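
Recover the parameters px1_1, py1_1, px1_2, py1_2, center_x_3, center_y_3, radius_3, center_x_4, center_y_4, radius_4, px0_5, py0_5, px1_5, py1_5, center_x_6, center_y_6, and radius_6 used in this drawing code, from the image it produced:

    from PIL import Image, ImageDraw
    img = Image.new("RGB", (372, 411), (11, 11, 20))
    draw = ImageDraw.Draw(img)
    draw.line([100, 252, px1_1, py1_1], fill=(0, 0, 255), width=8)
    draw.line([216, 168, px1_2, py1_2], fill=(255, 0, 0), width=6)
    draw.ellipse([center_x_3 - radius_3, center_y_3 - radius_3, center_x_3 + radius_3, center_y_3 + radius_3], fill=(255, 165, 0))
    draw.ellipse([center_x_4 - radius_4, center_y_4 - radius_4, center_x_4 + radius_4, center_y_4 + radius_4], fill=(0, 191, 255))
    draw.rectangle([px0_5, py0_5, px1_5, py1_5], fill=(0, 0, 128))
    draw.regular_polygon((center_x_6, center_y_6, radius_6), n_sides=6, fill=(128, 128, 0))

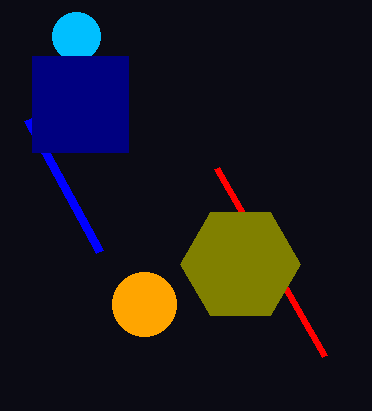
px1_1 = 28
py1_1 = 120
px1_2 = 324
py1_2 = 356
center_x_3 = 144
center_y_3 = 304
radius_3 = 32
center_x_4 = 76
center_y_4 = 36
radius_4 = 24
px0_5 = 32
py0_5 = 56
px1_5 = 128
py1_5 = 152
center_x_6 = 240
center_y_6 = 264
radius_6 = 60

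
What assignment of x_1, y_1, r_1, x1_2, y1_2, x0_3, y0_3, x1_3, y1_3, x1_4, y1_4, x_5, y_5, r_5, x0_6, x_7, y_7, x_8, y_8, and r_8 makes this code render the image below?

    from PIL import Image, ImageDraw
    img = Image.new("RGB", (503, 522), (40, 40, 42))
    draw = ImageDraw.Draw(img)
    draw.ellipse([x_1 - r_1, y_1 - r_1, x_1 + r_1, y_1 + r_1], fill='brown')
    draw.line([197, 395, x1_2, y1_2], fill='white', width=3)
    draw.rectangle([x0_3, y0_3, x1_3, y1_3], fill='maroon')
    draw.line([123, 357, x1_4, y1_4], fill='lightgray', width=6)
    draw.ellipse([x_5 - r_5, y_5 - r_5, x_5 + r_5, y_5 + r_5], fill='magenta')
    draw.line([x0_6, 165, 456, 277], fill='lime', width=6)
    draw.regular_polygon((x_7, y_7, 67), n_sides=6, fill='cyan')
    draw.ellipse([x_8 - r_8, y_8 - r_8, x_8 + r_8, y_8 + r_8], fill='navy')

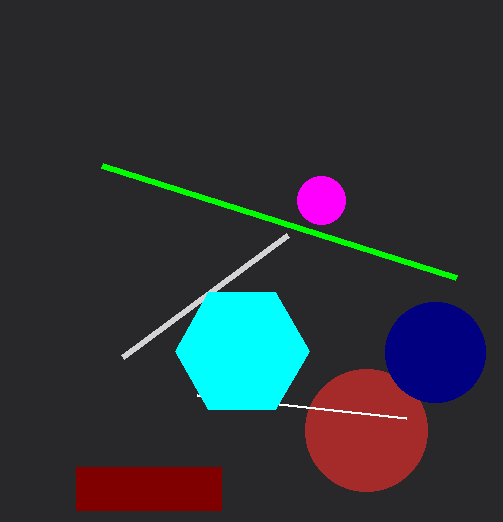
x_1 = 366; y_1 = 430; r_1 = 61; x1_2 = 406; y1_2 = 418; x0_3 = 76; y0_3 = 467; x1_3 = 221; y1_3 = 510; x1_4 = 288; y1_4 = 235; x_5 = 321; y_5 = 200; r_5 = 24; x0_6 = 102; x_7 = 242; y_7 = 351; x_8 = 435; y_8 = 352; r_8 = 50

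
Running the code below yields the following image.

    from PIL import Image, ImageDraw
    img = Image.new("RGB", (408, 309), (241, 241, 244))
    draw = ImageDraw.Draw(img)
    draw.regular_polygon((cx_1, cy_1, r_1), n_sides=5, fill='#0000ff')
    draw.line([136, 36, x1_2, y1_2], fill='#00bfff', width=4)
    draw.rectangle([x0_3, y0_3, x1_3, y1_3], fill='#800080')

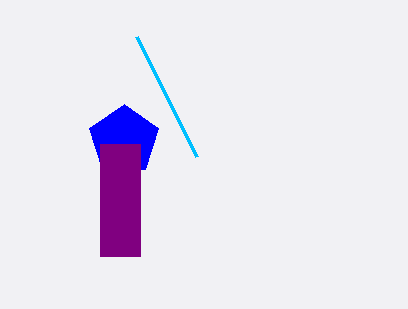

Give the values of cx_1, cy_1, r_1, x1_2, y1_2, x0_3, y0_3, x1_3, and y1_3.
cx_1 = 124, cy_1 = 140, r_1 = 36, x1_2 = 196, y1_2 = 156, x0_3 = 100, y0_3 = 144, x1_3 = 140, y1_3 = 256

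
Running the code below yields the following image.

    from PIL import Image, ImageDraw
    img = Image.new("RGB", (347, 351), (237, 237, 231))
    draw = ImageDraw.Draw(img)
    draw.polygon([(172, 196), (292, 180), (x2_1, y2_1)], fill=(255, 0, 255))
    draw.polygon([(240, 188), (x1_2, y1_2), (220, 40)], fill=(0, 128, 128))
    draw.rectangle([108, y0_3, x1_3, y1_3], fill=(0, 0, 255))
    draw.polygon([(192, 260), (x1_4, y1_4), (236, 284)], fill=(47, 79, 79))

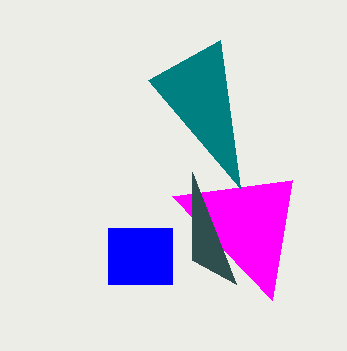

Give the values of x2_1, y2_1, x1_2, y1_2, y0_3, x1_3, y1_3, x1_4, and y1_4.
x2_1 = 272
y2_1 = 300
x1_2 = 148
y1_2 = 80
y0_3 = 228
x1_3 = 172
y1_3 = 284
x1_4 = 192
y1_4 = 172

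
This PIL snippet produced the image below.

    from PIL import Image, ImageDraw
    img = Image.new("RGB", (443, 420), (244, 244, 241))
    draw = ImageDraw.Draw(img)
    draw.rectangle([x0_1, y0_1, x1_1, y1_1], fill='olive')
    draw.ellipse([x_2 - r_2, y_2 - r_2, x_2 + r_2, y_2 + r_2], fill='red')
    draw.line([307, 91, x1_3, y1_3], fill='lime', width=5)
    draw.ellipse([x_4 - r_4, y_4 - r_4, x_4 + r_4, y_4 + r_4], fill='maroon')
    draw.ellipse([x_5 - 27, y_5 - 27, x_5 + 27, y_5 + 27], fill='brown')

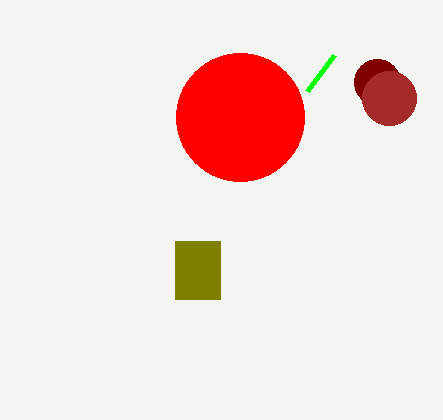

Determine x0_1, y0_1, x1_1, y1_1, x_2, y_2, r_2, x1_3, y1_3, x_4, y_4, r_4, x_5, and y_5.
x0_1 = 175
y0_1 = 241
x1_1 = 220
y1_1 = 299
x_2 = 240
y_2 = 117
r_2 = 64
x1_3 = 334
y1_3 = 55
x_4 = 377
y_4 = 82
r_4 = 23
x_5 = 389
y_5 = 98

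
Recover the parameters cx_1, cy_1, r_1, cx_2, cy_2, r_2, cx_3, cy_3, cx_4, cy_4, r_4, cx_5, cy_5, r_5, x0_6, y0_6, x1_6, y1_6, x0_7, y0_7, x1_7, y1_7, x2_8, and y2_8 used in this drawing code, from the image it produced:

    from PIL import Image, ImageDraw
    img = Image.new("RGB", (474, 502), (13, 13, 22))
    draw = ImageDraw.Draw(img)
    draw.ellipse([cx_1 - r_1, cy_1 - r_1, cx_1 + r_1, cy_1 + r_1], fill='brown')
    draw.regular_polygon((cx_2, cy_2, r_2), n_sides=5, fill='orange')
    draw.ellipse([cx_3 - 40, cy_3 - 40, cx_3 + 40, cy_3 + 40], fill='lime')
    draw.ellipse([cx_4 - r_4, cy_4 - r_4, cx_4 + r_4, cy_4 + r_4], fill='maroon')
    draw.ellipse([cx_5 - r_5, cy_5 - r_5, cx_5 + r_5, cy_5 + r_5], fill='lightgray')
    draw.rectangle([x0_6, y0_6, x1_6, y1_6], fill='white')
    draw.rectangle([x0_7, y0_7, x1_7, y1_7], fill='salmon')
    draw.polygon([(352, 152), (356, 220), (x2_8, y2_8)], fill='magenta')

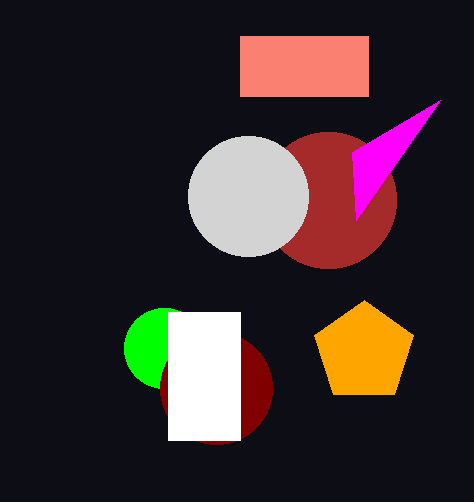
cx_1 = 328
cy_1 = 200
r_1 = 68
cx_2 = 364
cy_2 = 352
r_2 = 52
cx_3 = 164
cy_3 = 348
cx_4 = 216
cy_4 = 388
r_4 = 56
cx_5 = 248
cy_5 = 196
r_5 = 60
x0_6 = 168
y0_6 = 312
x1_6 = 240
y1_6 = 440
x0_7 = 240
y0_7 = 36
x1_7 = 368
y1_7 = 96
x2_8 = 440
y2_8 = 100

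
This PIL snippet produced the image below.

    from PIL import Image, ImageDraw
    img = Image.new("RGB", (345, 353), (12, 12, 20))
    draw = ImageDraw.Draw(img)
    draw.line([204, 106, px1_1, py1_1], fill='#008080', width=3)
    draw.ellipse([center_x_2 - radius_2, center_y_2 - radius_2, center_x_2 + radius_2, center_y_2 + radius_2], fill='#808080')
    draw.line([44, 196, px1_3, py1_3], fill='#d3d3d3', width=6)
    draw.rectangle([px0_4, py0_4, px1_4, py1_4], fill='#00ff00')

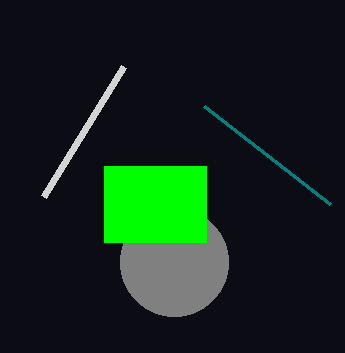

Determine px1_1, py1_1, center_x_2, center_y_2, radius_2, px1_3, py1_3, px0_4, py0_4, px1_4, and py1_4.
px1_1 = 330
py1_1 = 204
center_x_2 = 174
center_y_2 = 262
radius_2 = 54
px1_3 = 124
py1_3 = 66
px0_4 = 104
py0_4 = 166
px1_4 = 206
py1_4 = 242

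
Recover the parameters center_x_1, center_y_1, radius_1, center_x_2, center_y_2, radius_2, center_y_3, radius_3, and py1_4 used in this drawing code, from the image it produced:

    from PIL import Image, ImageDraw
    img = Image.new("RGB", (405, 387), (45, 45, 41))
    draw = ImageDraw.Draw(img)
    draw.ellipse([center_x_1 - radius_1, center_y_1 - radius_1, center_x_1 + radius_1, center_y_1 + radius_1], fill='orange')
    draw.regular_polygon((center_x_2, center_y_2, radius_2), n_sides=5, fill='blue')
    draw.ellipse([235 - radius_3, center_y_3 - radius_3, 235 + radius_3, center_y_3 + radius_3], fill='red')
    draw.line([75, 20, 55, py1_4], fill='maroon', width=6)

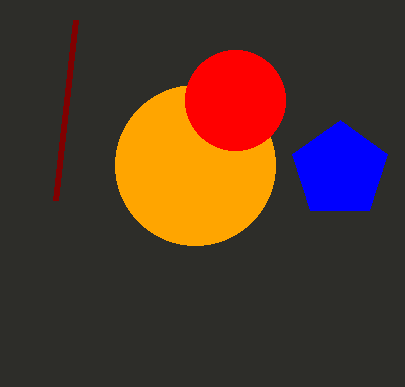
center_x_1 = 195, center_y_1 = 165, radius_1 = 80, center_x_2 = 340, center_y_2 = 170, radius_2 = 50, center_y_3 = 100, radius_3 = 50, py1_4 = 200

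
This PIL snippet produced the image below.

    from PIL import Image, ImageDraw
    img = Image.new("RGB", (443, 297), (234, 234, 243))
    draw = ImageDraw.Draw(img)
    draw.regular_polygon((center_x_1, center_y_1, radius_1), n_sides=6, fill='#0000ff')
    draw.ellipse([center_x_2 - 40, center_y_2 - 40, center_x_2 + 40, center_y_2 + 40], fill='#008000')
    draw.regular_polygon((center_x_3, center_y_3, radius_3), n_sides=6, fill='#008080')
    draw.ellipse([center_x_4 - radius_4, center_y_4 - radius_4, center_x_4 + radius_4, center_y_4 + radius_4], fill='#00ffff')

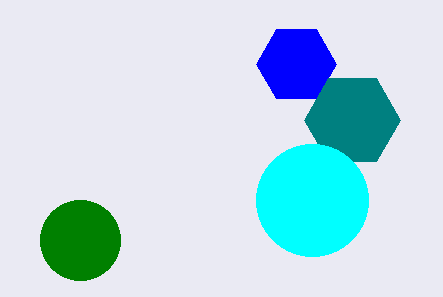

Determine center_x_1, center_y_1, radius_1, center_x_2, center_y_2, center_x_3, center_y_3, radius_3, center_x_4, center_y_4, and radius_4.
center_x_1 = 296; center_y_1 = 64; radius_1 = 40; center_x_2 = 80; center_y_2 = 240; center_x_3 = 352; center_y_3 = 120; radius_3 = 48; center_x_4 = 312; center_y_4 = 200; radius_4 = 56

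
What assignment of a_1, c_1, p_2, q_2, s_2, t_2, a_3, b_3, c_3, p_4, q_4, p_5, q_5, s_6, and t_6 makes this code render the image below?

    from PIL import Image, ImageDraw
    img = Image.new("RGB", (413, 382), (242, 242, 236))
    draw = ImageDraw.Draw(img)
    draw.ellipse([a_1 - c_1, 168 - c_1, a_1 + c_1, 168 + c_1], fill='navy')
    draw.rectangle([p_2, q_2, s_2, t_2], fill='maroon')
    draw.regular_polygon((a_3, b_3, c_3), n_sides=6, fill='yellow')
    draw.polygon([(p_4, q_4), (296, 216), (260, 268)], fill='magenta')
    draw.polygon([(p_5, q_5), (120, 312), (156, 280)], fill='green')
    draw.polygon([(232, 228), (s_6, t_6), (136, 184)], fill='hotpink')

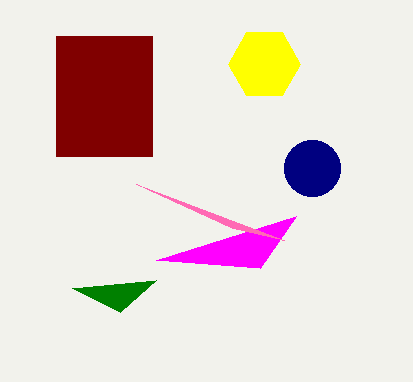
a_1 = 312; c_1 = 28; p_2 = 56; q_2 = 36; s_2 = 152; t_2 = 156; a_3 = 264; b_3 = 64; c_3 = 36; p_4 = 156; q_4 = 260; p_5 = 72; q_5 = 288; s_6 = 284; t_6 = 240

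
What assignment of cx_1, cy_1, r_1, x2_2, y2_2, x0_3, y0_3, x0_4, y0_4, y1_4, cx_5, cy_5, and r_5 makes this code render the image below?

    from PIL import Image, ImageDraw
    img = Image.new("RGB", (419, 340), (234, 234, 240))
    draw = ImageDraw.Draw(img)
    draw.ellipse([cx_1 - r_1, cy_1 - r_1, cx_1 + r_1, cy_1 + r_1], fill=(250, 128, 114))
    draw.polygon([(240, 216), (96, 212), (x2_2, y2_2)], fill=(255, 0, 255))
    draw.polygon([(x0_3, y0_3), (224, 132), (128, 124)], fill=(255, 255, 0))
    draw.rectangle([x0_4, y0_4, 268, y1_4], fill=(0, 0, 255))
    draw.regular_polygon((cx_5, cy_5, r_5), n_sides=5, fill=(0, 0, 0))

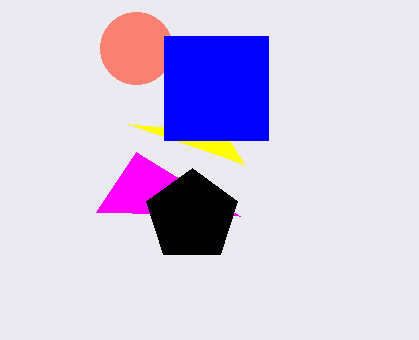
cx_1 = 136, cy_1 = 48, r_1 = 36, x2_2 = 136, y2_2 = 152, x0_3 = 244, y0_3 = 164, x0_4 = 164, y0_4 = 36, y1_4 = 140, cx_5 = 192, cy_5 = 216, r_5 = 48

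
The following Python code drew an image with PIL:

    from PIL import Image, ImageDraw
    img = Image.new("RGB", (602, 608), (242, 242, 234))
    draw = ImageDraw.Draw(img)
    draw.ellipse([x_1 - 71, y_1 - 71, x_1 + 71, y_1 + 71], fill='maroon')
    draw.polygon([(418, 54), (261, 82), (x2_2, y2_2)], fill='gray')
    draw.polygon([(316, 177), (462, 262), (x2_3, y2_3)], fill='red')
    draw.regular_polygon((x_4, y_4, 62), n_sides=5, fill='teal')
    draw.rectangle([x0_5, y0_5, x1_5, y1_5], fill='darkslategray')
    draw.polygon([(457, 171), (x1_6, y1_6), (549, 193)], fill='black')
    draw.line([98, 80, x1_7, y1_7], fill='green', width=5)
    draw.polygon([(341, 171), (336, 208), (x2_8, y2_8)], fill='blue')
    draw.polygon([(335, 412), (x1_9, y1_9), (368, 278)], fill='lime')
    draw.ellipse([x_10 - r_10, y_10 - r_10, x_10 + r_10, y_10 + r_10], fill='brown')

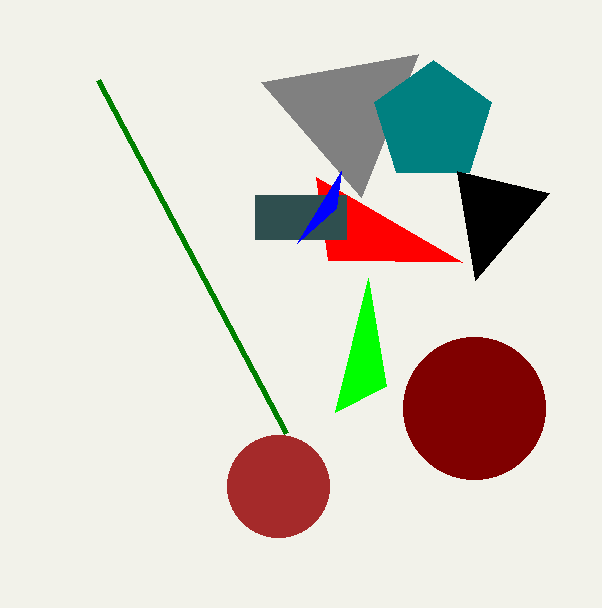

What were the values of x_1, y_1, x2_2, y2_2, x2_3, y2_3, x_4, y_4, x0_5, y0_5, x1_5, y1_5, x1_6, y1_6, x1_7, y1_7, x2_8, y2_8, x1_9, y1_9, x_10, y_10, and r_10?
x_1 = 474, y_1 = 408, x2_2 = 361, y2_2 = 197, x2_3 = 328, y2_3 = 260, x_4 = 433, y_4 = 122, x0_5 = 255, y0_5 = 195, x1_5 = 346, y1_5 = 239, x1_6 = 475, y1_6 = 280, x1_7 = 286, y1_7 = 433, x2_8 = 297, y2_8 = 243, x1_9 = 386, y1_9 = 386, x_10 = 278, y_10 = 486, r_10 = 51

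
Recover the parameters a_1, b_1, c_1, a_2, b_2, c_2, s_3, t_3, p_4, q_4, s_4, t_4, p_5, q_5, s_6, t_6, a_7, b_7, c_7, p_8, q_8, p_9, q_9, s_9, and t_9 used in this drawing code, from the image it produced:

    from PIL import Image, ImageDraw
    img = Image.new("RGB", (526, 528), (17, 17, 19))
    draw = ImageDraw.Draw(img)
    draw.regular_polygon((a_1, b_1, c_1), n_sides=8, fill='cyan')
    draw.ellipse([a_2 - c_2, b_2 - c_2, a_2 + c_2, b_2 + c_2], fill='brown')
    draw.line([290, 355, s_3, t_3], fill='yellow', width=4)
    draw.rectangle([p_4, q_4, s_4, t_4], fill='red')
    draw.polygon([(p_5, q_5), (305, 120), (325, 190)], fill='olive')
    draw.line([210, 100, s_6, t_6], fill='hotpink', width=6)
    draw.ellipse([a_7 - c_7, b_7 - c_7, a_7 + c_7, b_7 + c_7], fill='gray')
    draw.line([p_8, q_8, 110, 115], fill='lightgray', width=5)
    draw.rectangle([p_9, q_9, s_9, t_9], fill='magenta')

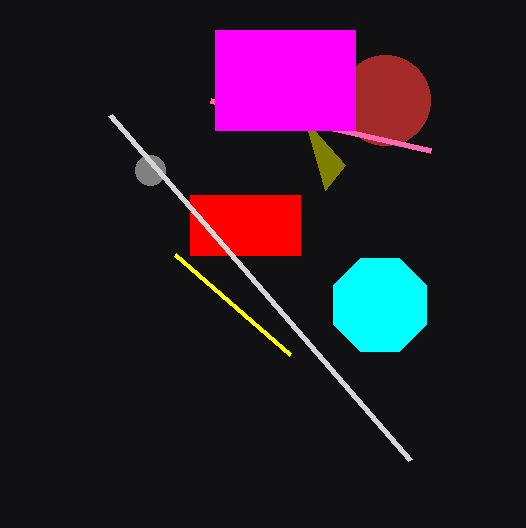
a_1 = 380; b_1 = 305; c_1 = 50; a_2 = 385; b_2 = 100; c_2 = 45; s_3 = 175; t_3 = 255; p_4 = 190; q_4 = 195; s_4 = 300; t_4 = 255; p_5 = 345; q_5 = 165; s_6 = 430; t_6 = 150; a_7 = 150; b_7 = 170; c_7 = 15; p_8 = 410; q_8 = 460; p_9 = 215; q_9 = 30; s_9 = 355; t_9 = 130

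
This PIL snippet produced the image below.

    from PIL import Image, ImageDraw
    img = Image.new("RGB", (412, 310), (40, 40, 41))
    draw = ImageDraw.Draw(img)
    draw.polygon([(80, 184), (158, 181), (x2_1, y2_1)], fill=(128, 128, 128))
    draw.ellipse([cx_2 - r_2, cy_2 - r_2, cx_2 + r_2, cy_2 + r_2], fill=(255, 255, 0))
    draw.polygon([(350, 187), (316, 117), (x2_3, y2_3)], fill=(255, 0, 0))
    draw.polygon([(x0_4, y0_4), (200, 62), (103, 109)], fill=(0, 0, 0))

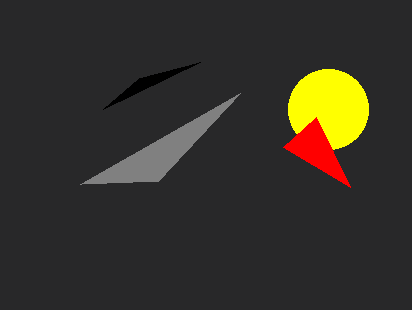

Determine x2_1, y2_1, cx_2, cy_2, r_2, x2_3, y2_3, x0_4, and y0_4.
x2_1 = 240
y2_1 = 93
cx_2 = 328
cy_2 = 109
r_2 = 40
x2_3 = 283
y2_3 = 147
x0_4 = 139
y0_4 = 78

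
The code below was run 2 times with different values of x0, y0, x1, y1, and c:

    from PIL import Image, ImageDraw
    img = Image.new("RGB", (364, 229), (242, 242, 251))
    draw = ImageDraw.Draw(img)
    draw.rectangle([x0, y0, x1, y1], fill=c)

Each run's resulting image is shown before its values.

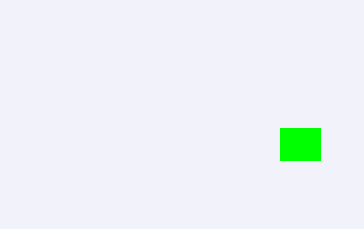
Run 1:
x0 = 280; y0 = 128; x1 = 320; y1 = 160; c = 'lime'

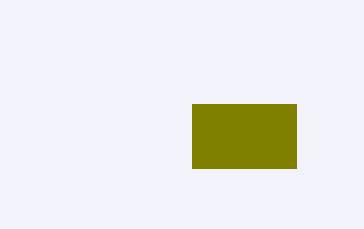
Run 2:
x0 = 192, y0 = 104, x1 = 296, y1 = 168, c = 'olive'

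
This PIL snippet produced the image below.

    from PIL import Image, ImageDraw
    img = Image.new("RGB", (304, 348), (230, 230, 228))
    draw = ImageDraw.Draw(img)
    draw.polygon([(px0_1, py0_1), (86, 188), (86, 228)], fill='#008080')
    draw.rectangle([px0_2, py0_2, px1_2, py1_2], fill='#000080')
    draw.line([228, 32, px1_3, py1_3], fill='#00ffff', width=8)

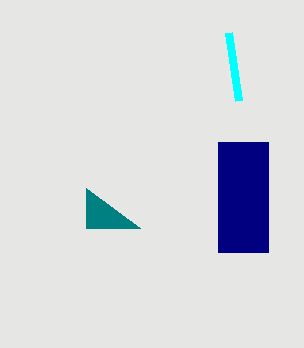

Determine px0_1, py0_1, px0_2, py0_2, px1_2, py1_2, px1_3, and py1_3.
px0_1 = 140
py0_1 = 228
px0_2 = 218
py0_2 = 142
px1_2 = 268
py1_2 = 252
px1_3 = 238
py1_3 = 100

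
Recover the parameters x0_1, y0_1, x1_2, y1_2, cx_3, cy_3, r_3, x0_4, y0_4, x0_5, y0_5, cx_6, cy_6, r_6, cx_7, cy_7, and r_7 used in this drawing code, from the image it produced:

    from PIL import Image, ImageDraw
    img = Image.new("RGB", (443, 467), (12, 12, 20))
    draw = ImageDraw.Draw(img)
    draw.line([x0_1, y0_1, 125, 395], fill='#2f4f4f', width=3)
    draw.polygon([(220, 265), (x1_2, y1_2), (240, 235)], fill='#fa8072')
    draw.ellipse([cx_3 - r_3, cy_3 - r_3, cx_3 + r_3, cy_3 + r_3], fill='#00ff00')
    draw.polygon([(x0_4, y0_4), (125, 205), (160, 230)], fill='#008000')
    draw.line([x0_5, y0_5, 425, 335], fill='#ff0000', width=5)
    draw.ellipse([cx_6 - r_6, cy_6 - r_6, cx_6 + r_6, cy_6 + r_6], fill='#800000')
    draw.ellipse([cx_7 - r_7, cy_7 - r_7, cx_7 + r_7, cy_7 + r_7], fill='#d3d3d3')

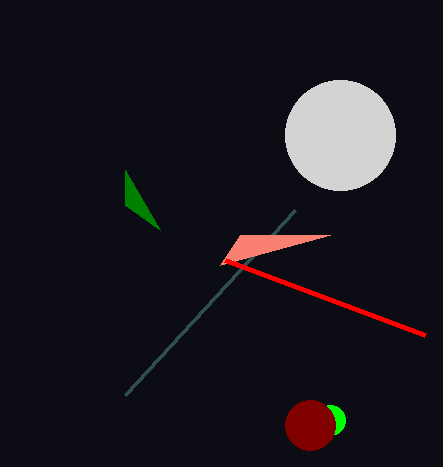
x0_1 = 295, y0_1 = 210, x1_2 = 330, y1_2 = 235, cx_3 = 330, cy_3 = 420, r_3 = 15, x0_4 = 125, y0_4 = 170, x0_5 = 225, y0_5 = 260, cx_6 = 310, cy_6 = 425, r_6 = 25, cx_7 = 340, cy_7 = 135, r_7 = 55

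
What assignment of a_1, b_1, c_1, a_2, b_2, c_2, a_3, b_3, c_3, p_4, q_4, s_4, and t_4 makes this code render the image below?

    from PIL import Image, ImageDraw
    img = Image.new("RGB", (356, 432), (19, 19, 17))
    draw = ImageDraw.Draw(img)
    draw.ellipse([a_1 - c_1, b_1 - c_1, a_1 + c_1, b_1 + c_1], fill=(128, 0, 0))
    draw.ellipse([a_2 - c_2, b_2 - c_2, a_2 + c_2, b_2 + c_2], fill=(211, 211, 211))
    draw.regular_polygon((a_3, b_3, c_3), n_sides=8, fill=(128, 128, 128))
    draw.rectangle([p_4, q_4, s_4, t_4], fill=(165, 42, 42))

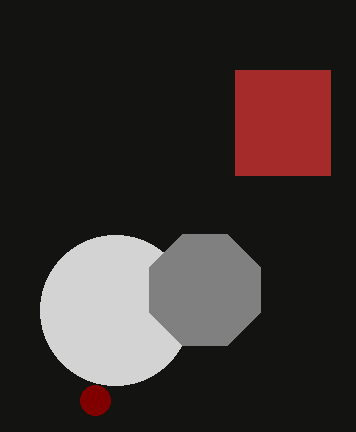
a_1 = 95
b_1 = 400
c_1 = 15
a_2 = 115
b_2 = 310
c_2 = 75
a_3 = 205
b_3 = 290
c_3 = 60
p_4 = 235
q_4 = 70
s_4 = 330
t_4 = 175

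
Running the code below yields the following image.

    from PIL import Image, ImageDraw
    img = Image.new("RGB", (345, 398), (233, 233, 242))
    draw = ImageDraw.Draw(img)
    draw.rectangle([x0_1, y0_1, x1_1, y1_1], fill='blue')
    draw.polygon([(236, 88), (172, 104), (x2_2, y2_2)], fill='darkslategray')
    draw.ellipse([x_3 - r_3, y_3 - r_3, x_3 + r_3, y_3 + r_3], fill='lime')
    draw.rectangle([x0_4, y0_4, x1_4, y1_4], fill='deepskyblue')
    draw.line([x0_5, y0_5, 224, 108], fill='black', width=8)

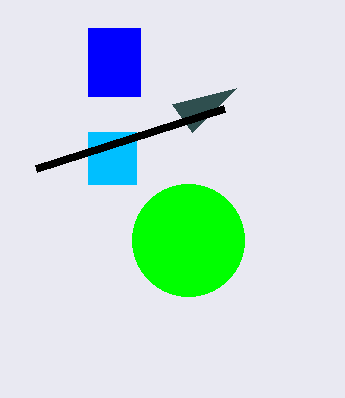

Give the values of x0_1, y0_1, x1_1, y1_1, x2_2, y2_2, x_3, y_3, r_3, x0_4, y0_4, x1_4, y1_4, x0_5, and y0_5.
x0_1 = 88, y0_1 = 28, x1_1 = 140, y1_1 = 96, x2_2 = 192, y2_2 = 132, x_3 = 188, y_3 = 240, r_3 = 56, x0_4 = 88, y0_4 = 132, x1_4 = 136, y1_4 = 184, x0_5 = 36, y0_5 = 168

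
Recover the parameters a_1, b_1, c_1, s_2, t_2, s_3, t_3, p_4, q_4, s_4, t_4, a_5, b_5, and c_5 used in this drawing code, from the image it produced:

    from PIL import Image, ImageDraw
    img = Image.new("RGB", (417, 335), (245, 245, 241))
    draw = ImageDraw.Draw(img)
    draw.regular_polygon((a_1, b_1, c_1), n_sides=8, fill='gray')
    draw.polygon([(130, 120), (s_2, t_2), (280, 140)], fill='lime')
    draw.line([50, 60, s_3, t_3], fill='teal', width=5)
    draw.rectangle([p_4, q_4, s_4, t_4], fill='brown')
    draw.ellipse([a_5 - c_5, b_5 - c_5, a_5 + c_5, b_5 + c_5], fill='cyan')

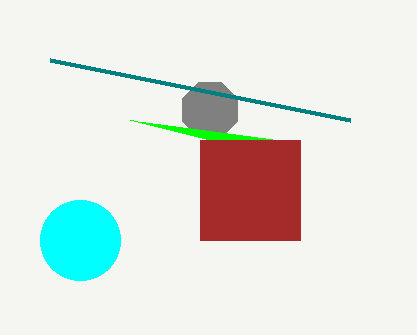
a_1 = 210, b_1 = 110, c_1 = 30, s_2 = 210, t_2 = 140, s_3 = 350, t_3 = 120, p_4 = 200, q_4 = 140, s_4 = 300, t_4 = 240, a_5 = 80, b_5 = 240, c_5 = 40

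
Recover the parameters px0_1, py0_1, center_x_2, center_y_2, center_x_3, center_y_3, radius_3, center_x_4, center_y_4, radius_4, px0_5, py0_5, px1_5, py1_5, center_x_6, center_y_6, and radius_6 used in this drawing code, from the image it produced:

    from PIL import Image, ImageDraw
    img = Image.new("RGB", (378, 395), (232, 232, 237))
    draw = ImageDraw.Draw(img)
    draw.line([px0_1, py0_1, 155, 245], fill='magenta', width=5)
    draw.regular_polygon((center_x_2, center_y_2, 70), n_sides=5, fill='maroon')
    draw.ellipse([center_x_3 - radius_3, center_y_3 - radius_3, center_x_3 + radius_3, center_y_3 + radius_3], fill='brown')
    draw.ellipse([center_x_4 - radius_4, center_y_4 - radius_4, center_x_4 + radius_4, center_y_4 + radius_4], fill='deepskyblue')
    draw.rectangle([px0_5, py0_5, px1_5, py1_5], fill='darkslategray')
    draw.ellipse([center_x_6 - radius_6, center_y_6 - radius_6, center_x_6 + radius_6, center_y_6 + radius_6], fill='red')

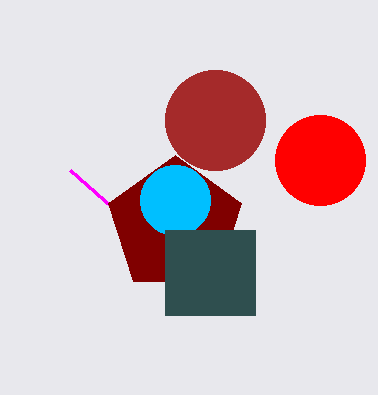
px0_1 = 70, py0_1 = 170, center_x_2 = 175, center_y_2 = 225, center_x_3 = 215, center_y_3 = 120, radius_3 = 50, center_x_4 = 175, center_y_4 = 200, radius_4 = 35, px0_5 = 165, py0_5 = 230, px1_5 = 255, py1_5 = 315, center_x_6 = 320, center_y_6 = 160, radius_6 = 45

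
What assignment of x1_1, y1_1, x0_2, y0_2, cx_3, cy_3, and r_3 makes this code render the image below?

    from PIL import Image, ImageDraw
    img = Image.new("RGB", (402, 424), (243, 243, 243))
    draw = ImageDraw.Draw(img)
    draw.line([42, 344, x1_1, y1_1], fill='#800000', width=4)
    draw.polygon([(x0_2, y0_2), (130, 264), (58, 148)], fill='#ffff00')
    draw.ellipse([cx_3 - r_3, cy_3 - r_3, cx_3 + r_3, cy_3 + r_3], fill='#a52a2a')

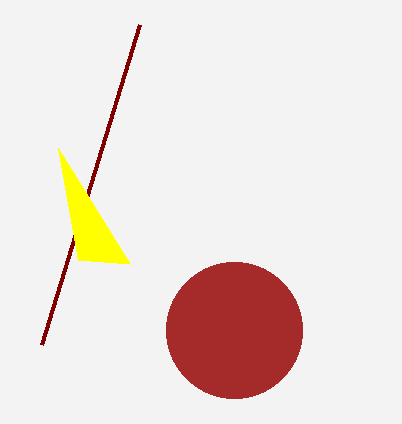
x1_1 = 140; y1_1 = 24; x0_2 = 78; y0_2 = 260; cx_3 = 234; cy_3 = 330; r_3 = 68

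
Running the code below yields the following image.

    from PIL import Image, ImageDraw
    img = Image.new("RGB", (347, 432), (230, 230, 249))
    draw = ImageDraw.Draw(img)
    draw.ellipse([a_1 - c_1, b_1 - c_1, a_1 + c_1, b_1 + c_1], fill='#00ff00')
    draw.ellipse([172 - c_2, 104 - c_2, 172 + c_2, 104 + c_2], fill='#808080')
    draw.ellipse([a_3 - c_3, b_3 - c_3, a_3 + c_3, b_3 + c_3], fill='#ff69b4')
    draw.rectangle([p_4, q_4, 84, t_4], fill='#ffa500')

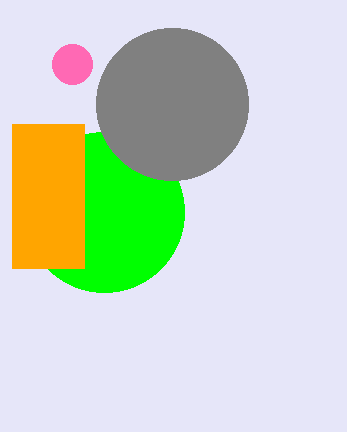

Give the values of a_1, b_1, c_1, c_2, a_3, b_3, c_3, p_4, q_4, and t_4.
a_1 = 104
b_1 = 212
c_1 = 80
c_2 = 76
a_3 = 72
b_3 = 64
c_3 = 20
p_4 = 12
q_4 = 124
t_4 = 268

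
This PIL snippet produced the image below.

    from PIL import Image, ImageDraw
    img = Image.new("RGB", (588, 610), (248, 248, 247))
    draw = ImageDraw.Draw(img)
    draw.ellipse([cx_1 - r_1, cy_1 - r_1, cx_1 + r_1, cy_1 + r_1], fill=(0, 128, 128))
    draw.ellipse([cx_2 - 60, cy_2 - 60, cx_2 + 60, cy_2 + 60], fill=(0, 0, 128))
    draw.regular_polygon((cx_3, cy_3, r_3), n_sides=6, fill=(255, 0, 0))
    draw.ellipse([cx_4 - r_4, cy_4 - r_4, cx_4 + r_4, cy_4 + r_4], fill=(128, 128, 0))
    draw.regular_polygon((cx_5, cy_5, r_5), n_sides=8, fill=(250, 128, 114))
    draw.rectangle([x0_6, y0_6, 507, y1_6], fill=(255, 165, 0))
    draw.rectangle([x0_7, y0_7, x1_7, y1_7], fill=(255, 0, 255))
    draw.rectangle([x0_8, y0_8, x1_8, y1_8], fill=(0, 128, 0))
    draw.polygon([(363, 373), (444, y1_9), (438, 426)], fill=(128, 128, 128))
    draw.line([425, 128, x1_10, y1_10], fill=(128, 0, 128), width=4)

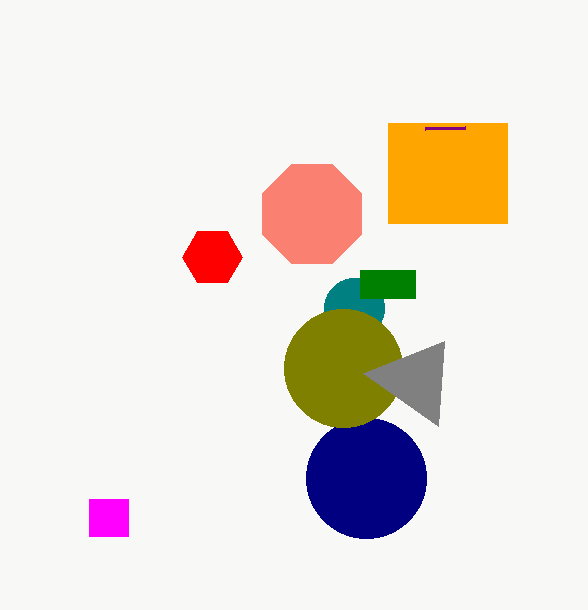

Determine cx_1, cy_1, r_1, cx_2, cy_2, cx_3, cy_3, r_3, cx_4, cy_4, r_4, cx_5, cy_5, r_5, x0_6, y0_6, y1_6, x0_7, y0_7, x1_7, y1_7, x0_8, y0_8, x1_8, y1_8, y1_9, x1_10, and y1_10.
cx_1 = 354
cy_1 = 308
r_1 = 30
cx_2 = 366
cy_2 = 478
cx_3 = 212
cy_3 = 257
r_3 = 30
cx_4 = 343
cy_4 = 368
r_4 = 59
cx_5 = 312
cy_5 = 214
r_5 = 54
x0_6 = 388
y0_6 = 123
y1_6 = 223
x0_7 = 89
y0_7 = 499
x1_7 = 128
y1_7 = 536
x0_8 = 360
y0_8 = 270
x1_8 = 415
y1_8 = 298
y1_9 = 341
x1_10 = 465
y1_10 = 127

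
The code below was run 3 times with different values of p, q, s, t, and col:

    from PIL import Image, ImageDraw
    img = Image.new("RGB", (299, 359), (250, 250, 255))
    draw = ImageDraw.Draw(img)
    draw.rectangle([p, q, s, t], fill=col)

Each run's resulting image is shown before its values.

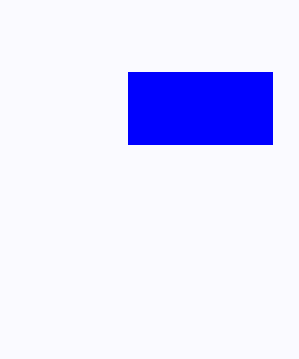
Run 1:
p = 128
q = 72
s = 272
t = 144
col = 'blue'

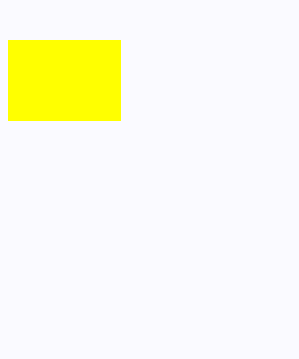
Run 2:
p = 8, q = 40, s = 120, t = 120, col = 'yellow'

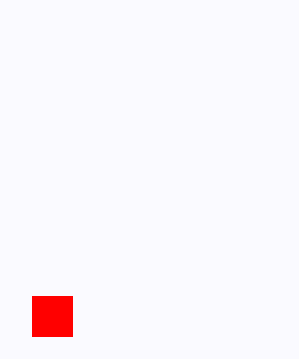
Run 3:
p = 32; q = 296; s = 72; t = 336; col = 'red'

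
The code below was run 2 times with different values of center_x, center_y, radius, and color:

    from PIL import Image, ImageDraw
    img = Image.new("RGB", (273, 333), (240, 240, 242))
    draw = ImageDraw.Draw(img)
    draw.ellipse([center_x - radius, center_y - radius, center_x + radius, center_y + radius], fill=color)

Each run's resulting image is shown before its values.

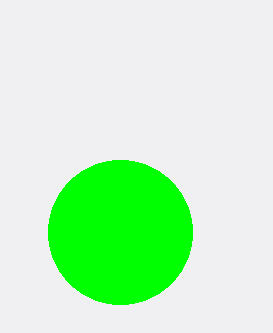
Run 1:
center_x = 120
center_y = 232
radius = 72
color = 'lime'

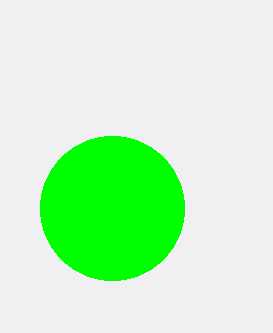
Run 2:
center_x = 112
center_y = 208
radius = 72
color = 'lime'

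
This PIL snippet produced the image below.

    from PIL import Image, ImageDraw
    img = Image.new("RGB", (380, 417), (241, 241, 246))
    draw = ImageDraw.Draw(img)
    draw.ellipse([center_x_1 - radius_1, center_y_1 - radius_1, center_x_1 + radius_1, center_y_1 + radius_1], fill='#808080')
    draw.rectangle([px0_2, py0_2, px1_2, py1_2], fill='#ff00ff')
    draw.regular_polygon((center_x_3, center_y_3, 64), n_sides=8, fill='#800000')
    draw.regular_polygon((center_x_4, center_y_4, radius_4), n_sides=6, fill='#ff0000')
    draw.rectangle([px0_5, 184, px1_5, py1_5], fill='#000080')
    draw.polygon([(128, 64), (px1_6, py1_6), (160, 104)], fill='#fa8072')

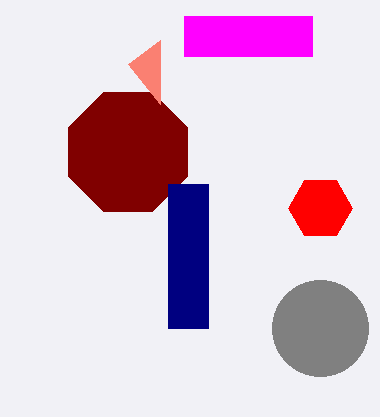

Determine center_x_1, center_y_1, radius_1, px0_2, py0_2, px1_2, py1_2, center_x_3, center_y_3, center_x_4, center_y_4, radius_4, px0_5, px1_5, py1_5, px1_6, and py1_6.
center_x_1 = 320; center_y_1 = 328; radius_1 = 48; px0_2 = 184; py0_2 = 16; px1_2 = 312; py1_2 = 56; center_x_3 = 128; center_y_3 = 152; center_x_4 = 320; center_y_4 = 208; radius_4 = 32; px0_5 = 168; px1_5 = 208; py1_5 = 328; px1_6 = 160; py1_6 = 40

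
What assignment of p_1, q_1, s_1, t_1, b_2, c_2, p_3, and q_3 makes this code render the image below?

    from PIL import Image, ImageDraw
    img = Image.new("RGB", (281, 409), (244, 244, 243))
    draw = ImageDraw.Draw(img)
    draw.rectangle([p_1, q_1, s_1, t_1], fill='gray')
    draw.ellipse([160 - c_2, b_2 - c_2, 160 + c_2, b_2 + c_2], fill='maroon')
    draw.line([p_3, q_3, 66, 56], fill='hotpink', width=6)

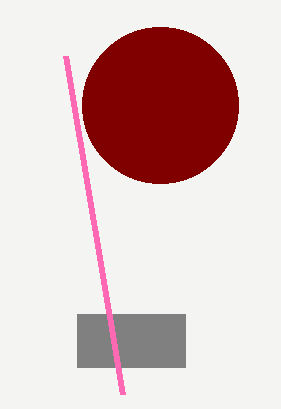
p_1 = 77, q_1 = 314, s_1 = 185, t_1 = 367, b_2 = 105, c_2 = 78, p_3 = 123, q_3 = 394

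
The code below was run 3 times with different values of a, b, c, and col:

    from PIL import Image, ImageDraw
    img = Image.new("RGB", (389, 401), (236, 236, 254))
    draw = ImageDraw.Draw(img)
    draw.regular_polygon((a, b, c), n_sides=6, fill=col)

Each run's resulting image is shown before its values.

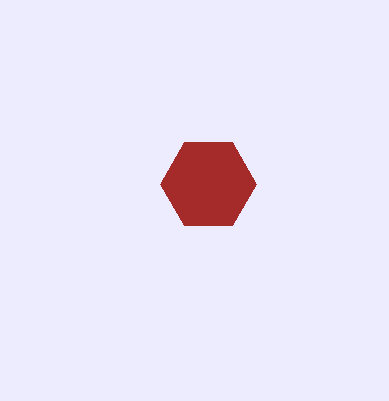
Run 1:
a = 208; b = 184; c = 48; col = 'brown'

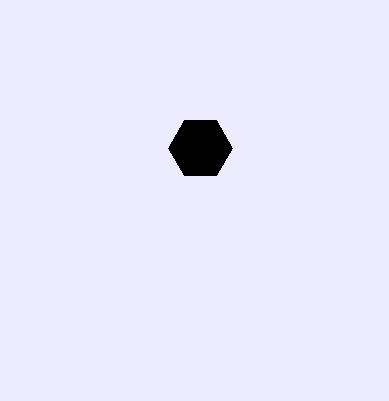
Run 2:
a = 200
b = 148
c = 32
col = 'black'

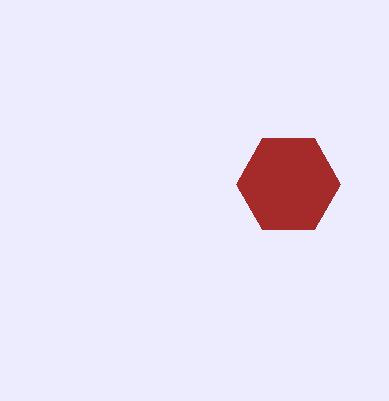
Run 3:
a = 288
b = 184
c = 52
col = 'brown'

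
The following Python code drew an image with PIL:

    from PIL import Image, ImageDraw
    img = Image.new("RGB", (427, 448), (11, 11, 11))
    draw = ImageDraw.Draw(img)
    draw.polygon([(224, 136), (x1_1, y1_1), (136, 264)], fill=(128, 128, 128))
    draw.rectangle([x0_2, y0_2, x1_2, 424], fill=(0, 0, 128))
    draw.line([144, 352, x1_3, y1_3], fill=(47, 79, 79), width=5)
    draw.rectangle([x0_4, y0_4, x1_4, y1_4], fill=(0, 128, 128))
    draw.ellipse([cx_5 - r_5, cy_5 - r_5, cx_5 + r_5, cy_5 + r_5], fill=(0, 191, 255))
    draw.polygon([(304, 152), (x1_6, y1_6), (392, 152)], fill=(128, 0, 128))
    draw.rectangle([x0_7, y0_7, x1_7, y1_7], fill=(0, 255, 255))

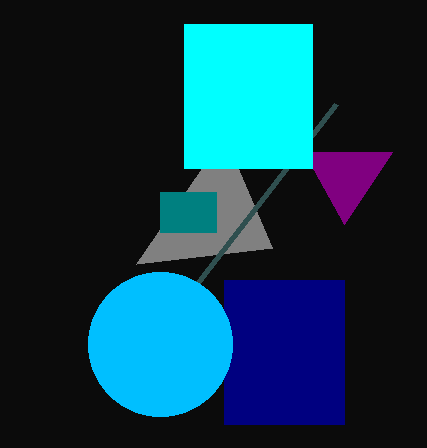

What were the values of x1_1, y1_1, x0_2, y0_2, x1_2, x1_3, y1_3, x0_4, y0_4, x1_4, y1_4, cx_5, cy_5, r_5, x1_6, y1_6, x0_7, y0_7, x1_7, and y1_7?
x1_1 = 272, y1_1 = 248, x0_2 = 224, y0_2 = 280, x1_2 = 344, x1_3 = 336, y1_3 = 104, x0_4 = 160, y0_4 = 192, x1_4 = 216, y1_4 = 232, cx_5 = 160, cy_5 = 344, r_5 = 72, x1_6 = 344, y1_6 = 224, x0_7 = 184, y0_7 = 24, x1_7 = 312, y1_7 = 168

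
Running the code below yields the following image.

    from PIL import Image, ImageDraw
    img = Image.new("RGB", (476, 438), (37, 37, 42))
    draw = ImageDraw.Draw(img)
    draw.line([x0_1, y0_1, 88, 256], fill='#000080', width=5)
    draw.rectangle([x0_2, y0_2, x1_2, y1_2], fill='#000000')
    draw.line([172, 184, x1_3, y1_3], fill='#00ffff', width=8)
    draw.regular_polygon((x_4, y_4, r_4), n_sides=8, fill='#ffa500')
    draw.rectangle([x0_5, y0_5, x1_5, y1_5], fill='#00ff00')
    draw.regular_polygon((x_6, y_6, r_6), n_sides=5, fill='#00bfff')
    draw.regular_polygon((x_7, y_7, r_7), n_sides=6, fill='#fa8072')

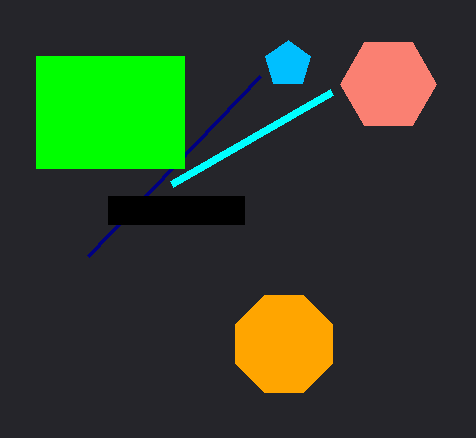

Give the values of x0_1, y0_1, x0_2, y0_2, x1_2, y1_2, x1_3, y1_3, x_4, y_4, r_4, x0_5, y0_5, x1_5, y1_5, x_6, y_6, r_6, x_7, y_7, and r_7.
x0_1 = 260, y0_1 = 76, x0_2 = 108, y0_2 = 196, x1_2 = 244, y1_2 = 224, x1_3 = 332, y1_3 = 92, x_4 = 284, y_4 = 344, r_4 = 52, x0_5 = 36, y0_5 = 56, x1_5 = 184, y1_5 = 168, x_6 = 288, y_6 = 64, r_6 = 24, x_7 = 388, y_7 = 84, r_7 = 48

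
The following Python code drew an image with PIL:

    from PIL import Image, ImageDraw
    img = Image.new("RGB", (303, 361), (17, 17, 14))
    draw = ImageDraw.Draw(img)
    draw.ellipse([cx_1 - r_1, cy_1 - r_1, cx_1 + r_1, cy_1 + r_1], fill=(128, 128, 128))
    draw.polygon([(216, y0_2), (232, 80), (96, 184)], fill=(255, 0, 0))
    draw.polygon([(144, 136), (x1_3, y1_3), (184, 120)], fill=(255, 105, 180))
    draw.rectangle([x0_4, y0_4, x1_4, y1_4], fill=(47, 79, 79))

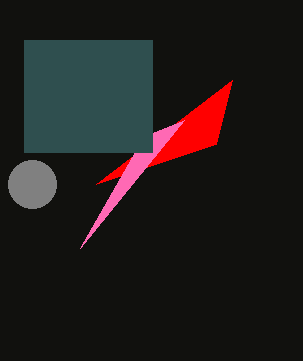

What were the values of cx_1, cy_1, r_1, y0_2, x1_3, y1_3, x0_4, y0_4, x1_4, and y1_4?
cx_1 = 32
cy_1 = 184
r_1 = 24
y0_2 = 144
x1_3 = 80
y1_3 = 248
x0_4 = 24
y0_4 = 40
x1_4 = 152
y1_4 = 152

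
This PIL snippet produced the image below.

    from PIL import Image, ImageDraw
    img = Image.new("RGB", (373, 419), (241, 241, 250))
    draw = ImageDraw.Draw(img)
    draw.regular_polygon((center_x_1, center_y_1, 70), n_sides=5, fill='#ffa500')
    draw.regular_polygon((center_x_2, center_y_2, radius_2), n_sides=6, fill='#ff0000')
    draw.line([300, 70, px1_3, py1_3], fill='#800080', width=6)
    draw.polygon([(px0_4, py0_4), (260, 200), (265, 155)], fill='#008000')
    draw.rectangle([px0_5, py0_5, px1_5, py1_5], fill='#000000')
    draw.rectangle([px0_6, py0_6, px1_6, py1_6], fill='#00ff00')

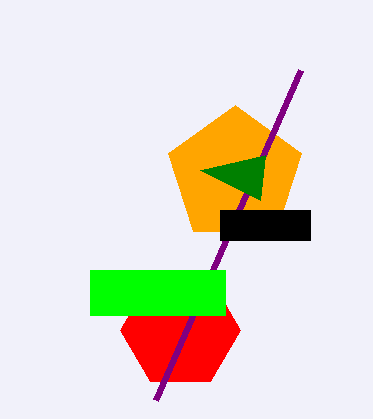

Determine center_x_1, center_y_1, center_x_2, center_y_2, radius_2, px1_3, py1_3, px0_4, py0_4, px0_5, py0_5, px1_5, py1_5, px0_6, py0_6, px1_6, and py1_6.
center_x_1 = 235, center_y_1 = 175, center_x_2 = 180, center_y_2 = 330, radius_2 = 60, px1_3 = 155, py1_3 = 400, px0_4 = 200, py0_4 = 170, px0_5 = 220, py0_5 = 210, px1_5 = 310, py1_5 = 240, px0_6 = 90, py0_6 = 270, px1_6 = 225, py1_6 = 315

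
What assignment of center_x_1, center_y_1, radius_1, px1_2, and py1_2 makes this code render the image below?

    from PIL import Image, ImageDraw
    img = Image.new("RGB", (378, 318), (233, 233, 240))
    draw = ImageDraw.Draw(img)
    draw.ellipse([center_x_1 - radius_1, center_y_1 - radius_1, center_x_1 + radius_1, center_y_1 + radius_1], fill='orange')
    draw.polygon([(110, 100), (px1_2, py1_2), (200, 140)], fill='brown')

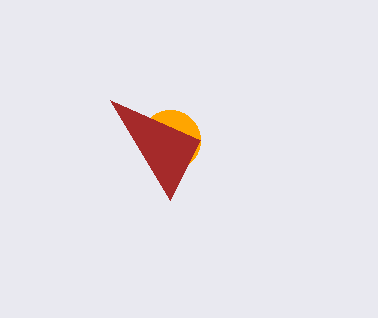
center_x_1 = 170; center_y_1 = 140; radius_1 = 30; px1_2 = 170; py1_2 = 200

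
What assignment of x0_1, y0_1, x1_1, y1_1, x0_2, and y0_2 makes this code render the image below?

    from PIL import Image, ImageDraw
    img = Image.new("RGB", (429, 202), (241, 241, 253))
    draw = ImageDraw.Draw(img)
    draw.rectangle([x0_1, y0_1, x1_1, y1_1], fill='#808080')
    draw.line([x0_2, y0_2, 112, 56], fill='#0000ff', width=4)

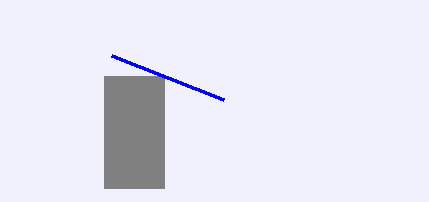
x0_1 = 104, y0_1 = 76, x1_1 = 164, y1_1 = 188, x0_2 = 224, y0_2 = 100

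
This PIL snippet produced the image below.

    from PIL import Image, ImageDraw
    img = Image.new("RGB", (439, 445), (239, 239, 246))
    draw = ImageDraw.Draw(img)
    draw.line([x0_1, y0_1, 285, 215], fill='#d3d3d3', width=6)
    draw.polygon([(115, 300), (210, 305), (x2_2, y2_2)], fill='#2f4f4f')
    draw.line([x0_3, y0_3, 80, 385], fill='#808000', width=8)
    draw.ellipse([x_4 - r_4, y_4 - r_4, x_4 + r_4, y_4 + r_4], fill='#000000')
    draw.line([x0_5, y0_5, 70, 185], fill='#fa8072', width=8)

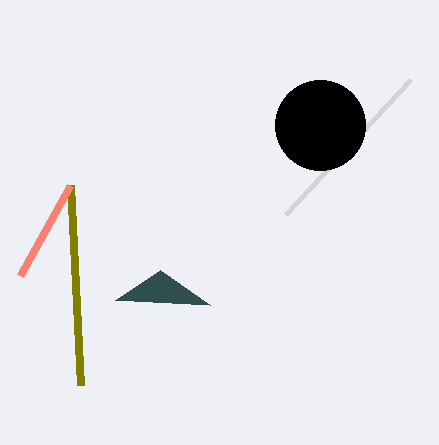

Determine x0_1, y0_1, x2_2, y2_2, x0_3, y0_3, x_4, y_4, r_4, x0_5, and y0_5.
x0_1 = 410
y0_1 = 80
x2_2 = 160
y2_2 = 270
x0_3 = 70
y0_3 = 185
x_4 = 320
y_4 = 125
r_4 = 45
x0_5 = 20
y0_5 = 275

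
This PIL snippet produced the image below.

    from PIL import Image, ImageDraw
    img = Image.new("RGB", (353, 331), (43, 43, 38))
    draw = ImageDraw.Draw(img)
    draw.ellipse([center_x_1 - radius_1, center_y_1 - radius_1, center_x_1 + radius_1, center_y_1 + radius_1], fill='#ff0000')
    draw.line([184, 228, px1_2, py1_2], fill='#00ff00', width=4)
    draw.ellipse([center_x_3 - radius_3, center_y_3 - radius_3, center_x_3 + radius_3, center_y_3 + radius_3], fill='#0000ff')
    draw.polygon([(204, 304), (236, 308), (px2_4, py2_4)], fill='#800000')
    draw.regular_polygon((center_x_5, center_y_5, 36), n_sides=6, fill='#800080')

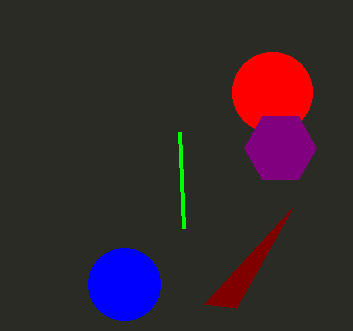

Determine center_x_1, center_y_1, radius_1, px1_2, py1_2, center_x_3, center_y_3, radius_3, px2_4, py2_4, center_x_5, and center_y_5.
center_x_1 = 272
center_y_1 = 92
radius_1 = 40
px1_2 = 180
py1_2 = 132
center_x_3 = 124
center_y_3 = 284
radius_3 = 36
px2_4 = 292
py2_4 = 208
center_x_5 = 280
center_y_5 = 148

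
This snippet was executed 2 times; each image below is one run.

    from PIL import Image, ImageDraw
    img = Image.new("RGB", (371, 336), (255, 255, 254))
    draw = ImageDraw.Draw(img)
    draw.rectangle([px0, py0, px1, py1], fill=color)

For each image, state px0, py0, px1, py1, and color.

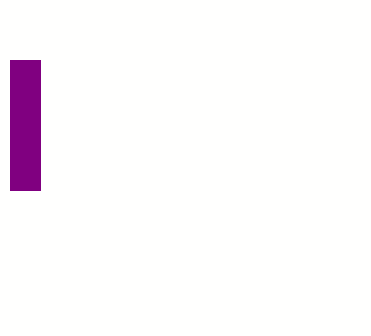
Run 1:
px0 = 10
py0 = 60
px1 = 40
py1 = 190
color = 'purple'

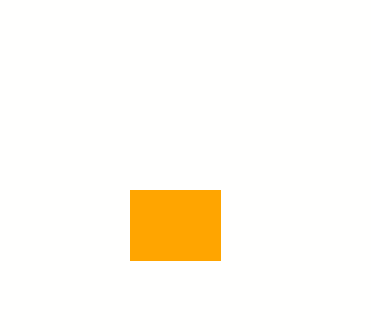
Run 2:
px0 = 130; py0 = 190; px1 = 220; py1 = 260; color = 'orange'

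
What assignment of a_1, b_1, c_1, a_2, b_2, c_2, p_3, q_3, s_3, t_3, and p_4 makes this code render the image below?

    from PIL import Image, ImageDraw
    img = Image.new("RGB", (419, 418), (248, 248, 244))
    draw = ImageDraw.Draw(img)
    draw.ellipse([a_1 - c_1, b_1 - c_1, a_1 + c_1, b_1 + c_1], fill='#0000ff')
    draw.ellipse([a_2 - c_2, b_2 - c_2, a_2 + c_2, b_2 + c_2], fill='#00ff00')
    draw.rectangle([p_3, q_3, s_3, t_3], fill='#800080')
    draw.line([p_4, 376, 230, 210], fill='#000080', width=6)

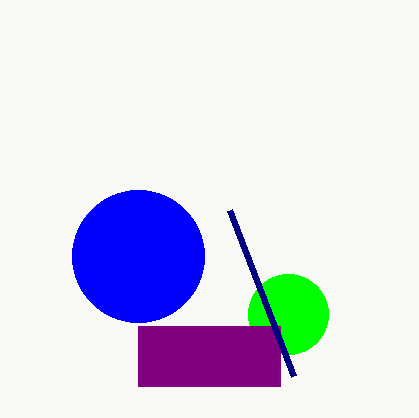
a_1 = 138, b_1 = 256, c_1 = 66, a_2 = 288, b_2 = 314, c_2 = 40, p_3 = 138, q_3 = 326, s_3 = 280, t_3 = 386, p_4 = 294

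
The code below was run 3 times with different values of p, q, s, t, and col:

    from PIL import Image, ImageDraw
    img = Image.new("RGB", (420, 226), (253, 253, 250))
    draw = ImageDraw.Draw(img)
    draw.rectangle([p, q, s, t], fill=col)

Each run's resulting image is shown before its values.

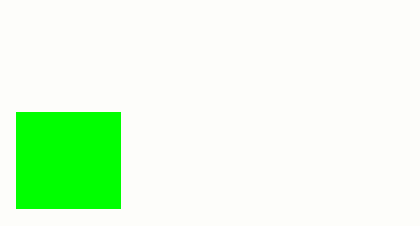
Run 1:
p = 16; q = 112; s = 120; t = 208; col = 'lime'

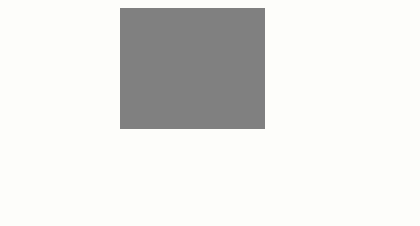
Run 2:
p = 120, q = 8, s = 264, t = 128, col = 'gray'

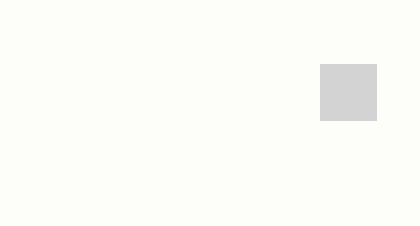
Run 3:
p = 320; q = 64; s = 376; t = 120; col = 'lightgray'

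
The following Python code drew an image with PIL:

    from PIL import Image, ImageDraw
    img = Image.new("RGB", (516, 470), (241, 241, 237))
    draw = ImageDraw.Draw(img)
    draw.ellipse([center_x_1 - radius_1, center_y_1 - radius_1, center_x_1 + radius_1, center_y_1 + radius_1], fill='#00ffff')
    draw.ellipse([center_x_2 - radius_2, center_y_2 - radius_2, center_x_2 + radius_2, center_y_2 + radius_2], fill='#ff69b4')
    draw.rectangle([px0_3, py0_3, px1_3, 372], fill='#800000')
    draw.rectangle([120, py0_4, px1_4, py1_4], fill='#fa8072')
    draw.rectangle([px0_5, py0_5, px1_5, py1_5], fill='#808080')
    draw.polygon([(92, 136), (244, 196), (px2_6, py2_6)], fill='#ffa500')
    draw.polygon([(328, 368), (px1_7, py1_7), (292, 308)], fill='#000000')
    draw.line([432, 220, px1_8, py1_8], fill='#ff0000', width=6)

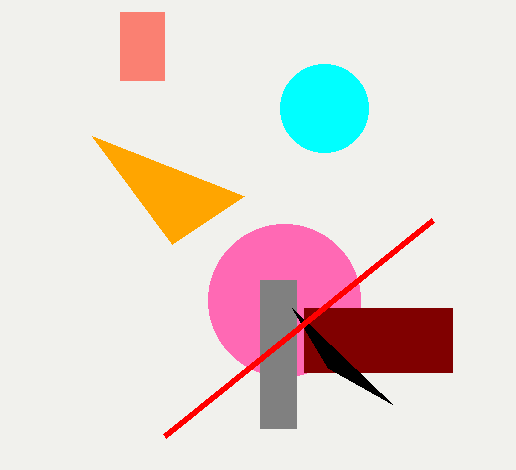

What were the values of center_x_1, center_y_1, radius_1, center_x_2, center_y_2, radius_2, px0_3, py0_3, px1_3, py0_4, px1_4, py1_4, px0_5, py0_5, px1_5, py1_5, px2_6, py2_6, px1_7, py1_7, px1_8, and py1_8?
center_x_1 = 324; center_y_1 = 108; radius_1 = 44; center_x_2 = 284; center_y_2 = 300; radius_2 = 76; px0_3 = 304; py0_3 = 308; px1_3 = 452; py0_4 = 12; px1_4 = 164; py1_4 = 80; px0_5 = 260; py0_5 = 280; px1_5 = 296; py1_5 = 428; px2_6 = 172; py2_6 = 244; px1_7 = 392; py1_7 = 404; px1_8 = 164; py1_8 = 436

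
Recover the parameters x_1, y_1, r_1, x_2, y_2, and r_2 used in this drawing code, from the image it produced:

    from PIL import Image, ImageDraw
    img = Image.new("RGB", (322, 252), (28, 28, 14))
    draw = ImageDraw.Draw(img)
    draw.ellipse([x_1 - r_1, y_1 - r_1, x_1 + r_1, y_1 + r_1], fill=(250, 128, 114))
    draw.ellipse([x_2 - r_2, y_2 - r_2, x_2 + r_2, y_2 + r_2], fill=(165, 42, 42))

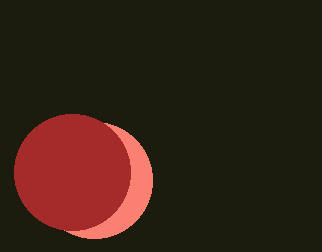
x_1 = 94
y_1 = 180
r_1 = 58
x_2 = 72
y_2 = 172
r_2 = 58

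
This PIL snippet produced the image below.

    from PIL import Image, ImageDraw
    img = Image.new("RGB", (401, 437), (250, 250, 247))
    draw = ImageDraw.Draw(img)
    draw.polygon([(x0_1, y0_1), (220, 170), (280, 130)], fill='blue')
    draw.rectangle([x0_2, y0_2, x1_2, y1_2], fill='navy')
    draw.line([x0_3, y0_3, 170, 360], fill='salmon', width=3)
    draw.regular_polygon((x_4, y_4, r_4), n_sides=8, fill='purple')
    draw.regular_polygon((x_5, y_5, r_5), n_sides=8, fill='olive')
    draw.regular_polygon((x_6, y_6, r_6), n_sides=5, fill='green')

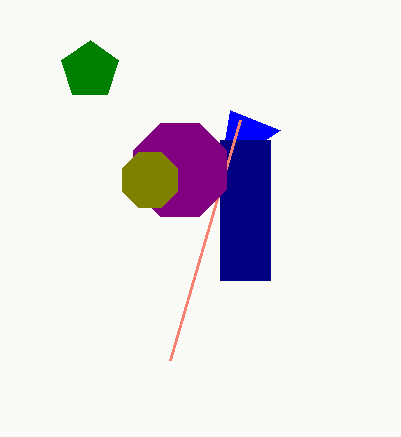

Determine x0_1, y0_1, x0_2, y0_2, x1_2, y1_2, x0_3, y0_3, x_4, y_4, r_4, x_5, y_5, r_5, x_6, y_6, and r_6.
x0_1 = 230
y0_1 = 110
x0_2 = 220
y0_2 = 140
x1_2 = 270
y1_2 = 280
x0_3 = 240
y0_3 = 120
x_4 = 180
y_4 = 170
r_4 = 50
x_5 = 150
y_5 = 180
r_5 = 30
x_6 = 90
y_6 = 70
r_6 = 30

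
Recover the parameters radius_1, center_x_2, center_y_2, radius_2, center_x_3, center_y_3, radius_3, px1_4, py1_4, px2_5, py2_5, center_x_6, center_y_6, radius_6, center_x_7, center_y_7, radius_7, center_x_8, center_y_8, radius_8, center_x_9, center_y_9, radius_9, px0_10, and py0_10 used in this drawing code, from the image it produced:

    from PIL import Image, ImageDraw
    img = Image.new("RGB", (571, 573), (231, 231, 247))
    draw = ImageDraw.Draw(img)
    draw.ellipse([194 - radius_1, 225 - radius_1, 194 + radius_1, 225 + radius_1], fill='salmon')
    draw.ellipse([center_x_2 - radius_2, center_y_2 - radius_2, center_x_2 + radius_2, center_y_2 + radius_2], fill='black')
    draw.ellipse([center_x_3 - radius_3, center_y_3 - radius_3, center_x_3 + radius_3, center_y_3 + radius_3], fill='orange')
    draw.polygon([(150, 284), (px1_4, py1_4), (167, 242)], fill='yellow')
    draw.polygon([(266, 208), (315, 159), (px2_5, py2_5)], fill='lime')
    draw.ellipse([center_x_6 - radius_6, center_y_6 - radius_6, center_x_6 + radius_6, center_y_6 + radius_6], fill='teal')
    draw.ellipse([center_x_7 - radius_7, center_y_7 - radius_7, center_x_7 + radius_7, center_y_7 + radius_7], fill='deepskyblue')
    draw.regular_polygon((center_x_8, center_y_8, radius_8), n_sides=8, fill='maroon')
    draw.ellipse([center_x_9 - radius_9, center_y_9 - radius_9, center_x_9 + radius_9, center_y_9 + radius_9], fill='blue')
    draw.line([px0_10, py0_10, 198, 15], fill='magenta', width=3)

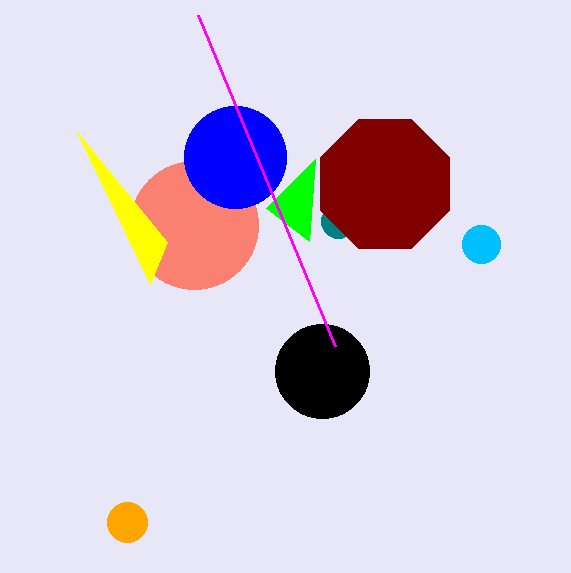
radius_1 = 64; center_x_2 = 322; center_y_2 = 371; radius_2 = 47; center_x_3 = 127; center_y_3 = 522; radius_3 = 20; px1_4 = 77; py1_4 = 132; px2_5 = 309; py2_5 = 241; center_x_6 = 338; center_y_6 = 221; radius_6 = 17; center_x_7 = 481; center_y_7 = 244; radius_7 = 19; center_x_8 = 385; center_y_8 = 184; radius_8 = 70; center_x_9 = 235; center_y_9 = 157; radius_9 = 51; px0_10 = 335; py0_10 = 346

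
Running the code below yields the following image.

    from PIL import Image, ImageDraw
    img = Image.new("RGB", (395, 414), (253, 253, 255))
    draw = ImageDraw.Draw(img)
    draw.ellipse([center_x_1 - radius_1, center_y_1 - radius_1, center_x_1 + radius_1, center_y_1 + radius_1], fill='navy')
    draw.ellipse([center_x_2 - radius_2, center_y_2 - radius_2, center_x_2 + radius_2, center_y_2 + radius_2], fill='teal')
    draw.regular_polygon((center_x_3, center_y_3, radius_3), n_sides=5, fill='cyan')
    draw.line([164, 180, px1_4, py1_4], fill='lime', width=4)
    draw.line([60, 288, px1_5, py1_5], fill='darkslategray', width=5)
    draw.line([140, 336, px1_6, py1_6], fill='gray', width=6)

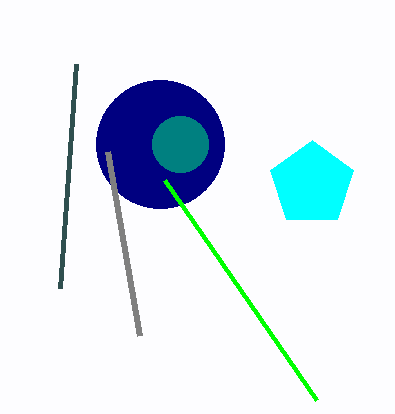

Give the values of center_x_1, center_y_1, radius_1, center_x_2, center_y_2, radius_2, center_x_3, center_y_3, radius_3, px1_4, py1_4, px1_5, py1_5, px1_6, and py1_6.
center_x_1 = 160, center_y_1 = 144, radius_1 = 64, center_x_2 = 180, center_y_2 = 144, radius_2 = 28, center_x_3 = 312, center_y_3 = 184, radius_3 = 44, px1_4 = 316, py1_4 = 400, px1_5 = 76, py1_5 = 64, px1_6 = 108, py1_6 = 152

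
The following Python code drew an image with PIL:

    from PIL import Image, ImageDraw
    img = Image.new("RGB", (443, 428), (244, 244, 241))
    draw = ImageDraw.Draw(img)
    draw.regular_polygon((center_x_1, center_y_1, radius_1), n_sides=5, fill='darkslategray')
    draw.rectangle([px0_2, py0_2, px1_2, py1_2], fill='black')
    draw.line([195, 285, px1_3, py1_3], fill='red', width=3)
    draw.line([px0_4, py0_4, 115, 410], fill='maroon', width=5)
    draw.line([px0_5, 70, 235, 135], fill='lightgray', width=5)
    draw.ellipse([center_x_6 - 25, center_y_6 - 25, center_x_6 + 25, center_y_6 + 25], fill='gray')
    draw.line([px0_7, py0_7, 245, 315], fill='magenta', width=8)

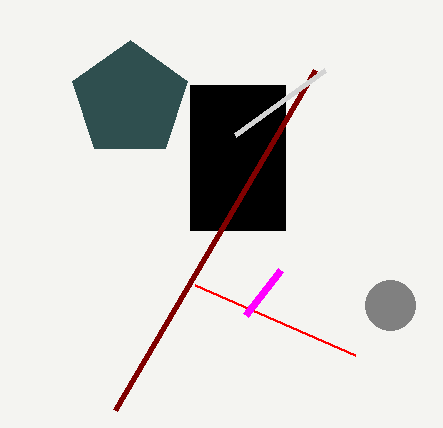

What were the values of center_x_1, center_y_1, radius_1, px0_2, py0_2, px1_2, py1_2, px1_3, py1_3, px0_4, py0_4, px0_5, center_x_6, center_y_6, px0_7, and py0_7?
center_x_1 = 130
center_y_1 = 100
radius_1 = 60
px0_2 = 190
py0_2 = 85
px1_2 = 285
py1_2 = 230
px1_3 = 355
py1_3 = 355
px0_4 = 315
py0_4 = 70
px0_5 = 325
center_x_6 = 390
center_y_6 = 305
px0_7 = 280
py0_7 = 270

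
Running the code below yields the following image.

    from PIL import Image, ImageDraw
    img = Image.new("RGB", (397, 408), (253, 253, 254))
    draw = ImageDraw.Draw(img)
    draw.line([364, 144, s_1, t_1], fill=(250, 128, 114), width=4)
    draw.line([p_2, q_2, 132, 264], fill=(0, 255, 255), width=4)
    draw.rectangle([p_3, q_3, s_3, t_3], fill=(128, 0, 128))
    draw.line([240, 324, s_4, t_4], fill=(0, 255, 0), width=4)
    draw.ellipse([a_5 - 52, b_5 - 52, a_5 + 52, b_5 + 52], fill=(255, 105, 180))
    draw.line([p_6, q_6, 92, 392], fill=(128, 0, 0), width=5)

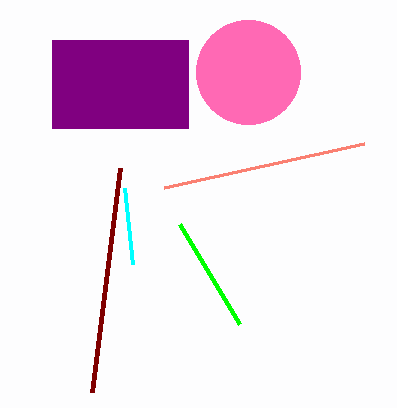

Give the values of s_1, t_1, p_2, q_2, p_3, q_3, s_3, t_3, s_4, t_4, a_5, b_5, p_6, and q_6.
s_1 = 164
t_1 = 188
p_2 = 124
q_2 = 188
p_3 = 52
q_3 = 40
s_3 = 188
t_3 = 128
s_4 = 180
t_4 = 224
a_5 = 248
b_5 = 72
p_6 = 120
q_6 = 168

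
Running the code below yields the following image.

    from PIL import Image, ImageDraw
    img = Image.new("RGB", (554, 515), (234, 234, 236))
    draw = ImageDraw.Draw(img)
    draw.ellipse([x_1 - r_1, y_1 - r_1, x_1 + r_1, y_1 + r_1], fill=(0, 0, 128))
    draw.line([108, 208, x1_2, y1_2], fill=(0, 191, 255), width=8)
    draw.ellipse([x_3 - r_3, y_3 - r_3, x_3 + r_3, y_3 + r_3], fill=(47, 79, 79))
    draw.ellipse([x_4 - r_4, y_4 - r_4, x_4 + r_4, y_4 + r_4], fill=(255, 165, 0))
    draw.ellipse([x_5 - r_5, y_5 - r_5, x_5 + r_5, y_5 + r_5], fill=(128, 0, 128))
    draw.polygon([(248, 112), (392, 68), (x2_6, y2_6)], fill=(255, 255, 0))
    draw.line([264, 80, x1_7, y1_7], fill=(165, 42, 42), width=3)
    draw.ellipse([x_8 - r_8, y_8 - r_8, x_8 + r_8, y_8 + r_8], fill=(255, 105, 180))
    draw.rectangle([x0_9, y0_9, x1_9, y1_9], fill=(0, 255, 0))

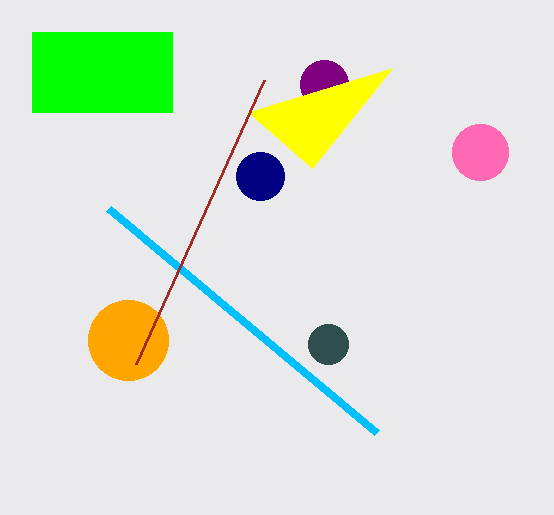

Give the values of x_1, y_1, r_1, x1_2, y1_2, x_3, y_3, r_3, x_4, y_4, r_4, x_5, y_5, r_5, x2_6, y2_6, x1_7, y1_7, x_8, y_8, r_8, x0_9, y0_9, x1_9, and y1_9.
x_1 = 260; y_1 = 176; r_1 = 24; x1_2 = 376; y1_2 = 432; x_3 = 328; y_3 = 344; r_3 = 20; x_4 = 128; y_4 = 340; r_4 = 40; x_5 = 324; y_5 = 84; r_5 = 24; x2_6 = 312; y2_6 = 168; x1_7 = 136; y1_7 = 364; x_8 = 480; y_8 = 152; r_8 = 28; x0_9 = 32; y0_9 = 32; x1_9 = 172; y1_9 = 112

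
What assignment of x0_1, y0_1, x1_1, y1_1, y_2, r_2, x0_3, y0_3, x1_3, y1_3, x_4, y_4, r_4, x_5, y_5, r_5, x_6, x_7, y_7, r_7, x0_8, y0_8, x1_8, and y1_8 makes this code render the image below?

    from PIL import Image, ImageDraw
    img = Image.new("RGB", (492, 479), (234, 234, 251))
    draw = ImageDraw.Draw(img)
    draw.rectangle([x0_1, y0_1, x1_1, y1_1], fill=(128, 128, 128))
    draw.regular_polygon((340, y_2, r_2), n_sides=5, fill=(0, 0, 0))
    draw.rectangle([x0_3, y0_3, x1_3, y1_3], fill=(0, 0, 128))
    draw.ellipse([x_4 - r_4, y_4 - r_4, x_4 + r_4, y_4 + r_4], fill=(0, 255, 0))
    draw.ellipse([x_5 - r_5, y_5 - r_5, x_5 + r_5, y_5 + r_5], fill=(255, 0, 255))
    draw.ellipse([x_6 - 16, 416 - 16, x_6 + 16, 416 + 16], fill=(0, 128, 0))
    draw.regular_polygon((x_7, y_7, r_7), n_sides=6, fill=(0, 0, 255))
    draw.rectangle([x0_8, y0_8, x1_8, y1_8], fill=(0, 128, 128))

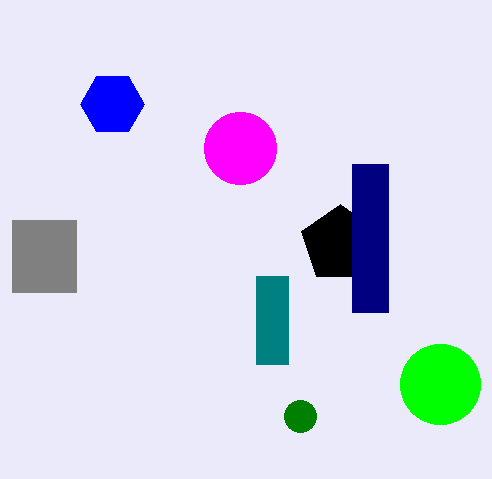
x0_1 = 12, y0_1 = 220, x1_1 = 76, y1_1 = 292, y_2 = 244, r_2 = 40, x0_3 = 352, y0_3 = 164, x1_3 = 388, y1_3 = 312, x_4 = 440, y_4 = 384, r_4 = 40, x_5 = 240, y_5 = 148, r_5 = 36, x_6 = 300, x_7 = 112, y_7 = 104, r_7 = 32, x0_8 = 256, y0_8 = 276, x1_8 = 288, y1_8 = 364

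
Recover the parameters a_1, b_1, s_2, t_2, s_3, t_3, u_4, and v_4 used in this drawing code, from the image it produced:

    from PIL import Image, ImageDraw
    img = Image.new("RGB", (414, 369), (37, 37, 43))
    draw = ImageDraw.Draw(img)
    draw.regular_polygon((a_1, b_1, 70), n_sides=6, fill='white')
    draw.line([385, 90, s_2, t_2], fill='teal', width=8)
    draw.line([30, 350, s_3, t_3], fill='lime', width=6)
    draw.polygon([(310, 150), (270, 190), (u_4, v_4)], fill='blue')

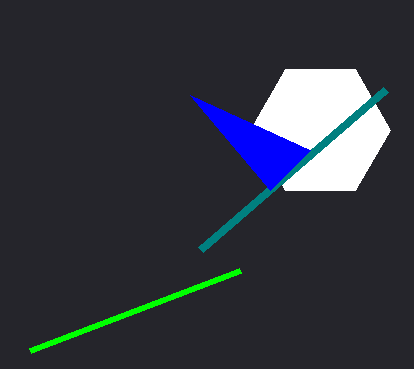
a_1 = 320; b_1 = 130; s_2 = 200; t_2 = 250; s_3 = 240; t_3 = 270; u_4 = 190; v_4 = 95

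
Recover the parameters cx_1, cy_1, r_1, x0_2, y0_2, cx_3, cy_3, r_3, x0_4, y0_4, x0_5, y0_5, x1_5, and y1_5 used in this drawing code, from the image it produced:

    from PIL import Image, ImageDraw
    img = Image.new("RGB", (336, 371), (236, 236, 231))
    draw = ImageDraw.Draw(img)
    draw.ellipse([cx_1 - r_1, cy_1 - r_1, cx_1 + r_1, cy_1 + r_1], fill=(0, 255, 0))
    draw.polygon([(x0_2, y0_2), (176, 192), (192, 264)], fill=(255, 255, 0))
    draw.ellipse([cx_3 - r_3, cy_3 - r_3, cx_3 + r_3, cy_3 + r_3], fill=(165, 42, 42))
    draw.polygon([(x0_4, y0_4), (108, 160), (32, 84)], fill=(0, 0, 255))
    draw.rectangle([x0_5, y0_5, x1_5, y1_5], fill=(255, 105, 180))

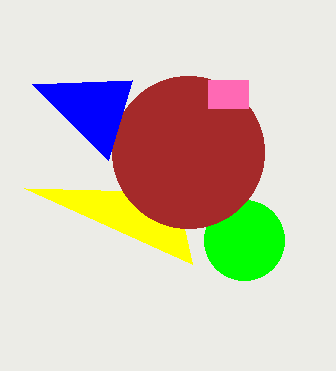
cx_1 = 244; cy_1 = 240; r_1 = 40; x0_2 = 24; y0_2 = 188; cx_3 = 188; cy_3 = 152; r_3 = 76; x0_4 = 132; y0_4 = 80; x0_5 = 208; y0_5 = 80; x1_5 = 248; y1_5 = 108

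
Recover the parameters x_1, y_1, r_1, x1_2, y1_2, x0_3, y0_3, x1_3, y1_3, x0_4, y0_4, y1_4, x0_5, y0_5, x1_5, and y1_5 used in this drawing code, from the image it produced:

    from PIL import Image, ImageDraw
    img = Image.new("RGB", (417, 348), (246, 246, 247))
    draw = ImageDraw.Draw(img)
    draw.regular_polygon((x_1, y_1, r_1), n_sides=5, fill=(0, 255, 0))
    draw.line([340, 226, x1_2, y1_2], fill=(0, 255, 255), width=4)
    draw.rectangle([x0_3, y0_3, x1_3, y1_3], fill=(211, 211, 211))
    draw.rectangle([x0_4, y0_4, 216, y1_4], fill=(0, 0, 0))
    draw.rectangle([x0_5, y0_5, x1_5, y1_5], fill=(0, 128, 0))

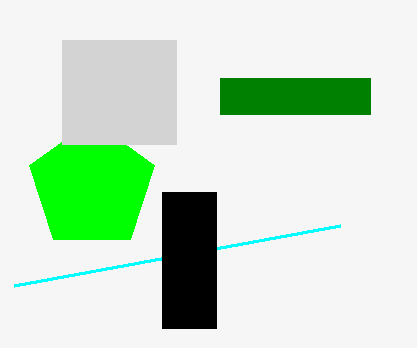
x_1 = 92; y_1 = 186; r_1 = 66; x1_2 = 14; y1_2 = 286; x0_3 = 62; y0_3 = 40; x1_3 = 176; y1_3 = 144; x0_4 = 162; y0_4 = 192; y1_4 = 328; x0_5 = 220; y0_5 = 78; x1_5 = 370; y1_5 = 114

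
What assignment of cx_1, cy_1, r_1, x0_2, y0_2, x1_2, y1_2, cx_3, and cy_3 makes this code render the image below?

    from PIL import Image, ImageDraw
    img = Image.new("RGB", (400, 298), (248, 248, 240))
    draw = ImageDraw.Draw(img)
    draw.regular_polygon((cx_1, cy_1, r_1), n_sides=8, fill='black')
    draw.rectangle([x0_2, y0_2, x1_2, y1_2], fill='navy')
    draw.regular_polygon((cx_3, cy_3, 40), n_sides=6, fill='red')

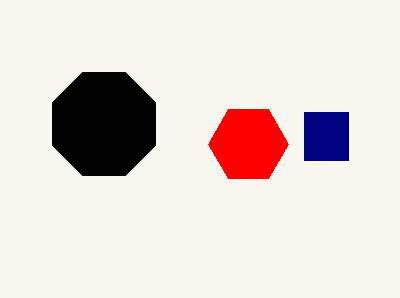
cx_1 = 104
cy_1 = 124
r_1 = 56
x0_2 = 304
y0_2 = 112
x1_2 = 348
y1_2 = 160
cx_3 = 248
cy_3 = 144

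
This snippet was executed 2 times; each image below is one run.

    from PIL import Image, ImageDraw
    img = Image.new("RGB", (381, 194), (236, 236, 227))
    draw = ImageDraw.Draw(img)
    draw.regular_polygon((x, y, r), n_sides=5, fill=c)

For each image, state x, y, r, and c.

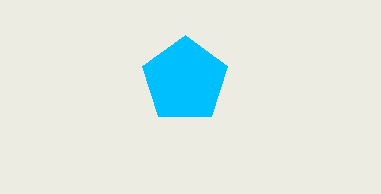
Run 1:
x = 185
y = 80
r = 45
c = 'deepskyblue'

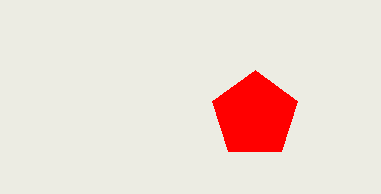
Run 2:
x = 255; y = 115; r = 45; c = 'red'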